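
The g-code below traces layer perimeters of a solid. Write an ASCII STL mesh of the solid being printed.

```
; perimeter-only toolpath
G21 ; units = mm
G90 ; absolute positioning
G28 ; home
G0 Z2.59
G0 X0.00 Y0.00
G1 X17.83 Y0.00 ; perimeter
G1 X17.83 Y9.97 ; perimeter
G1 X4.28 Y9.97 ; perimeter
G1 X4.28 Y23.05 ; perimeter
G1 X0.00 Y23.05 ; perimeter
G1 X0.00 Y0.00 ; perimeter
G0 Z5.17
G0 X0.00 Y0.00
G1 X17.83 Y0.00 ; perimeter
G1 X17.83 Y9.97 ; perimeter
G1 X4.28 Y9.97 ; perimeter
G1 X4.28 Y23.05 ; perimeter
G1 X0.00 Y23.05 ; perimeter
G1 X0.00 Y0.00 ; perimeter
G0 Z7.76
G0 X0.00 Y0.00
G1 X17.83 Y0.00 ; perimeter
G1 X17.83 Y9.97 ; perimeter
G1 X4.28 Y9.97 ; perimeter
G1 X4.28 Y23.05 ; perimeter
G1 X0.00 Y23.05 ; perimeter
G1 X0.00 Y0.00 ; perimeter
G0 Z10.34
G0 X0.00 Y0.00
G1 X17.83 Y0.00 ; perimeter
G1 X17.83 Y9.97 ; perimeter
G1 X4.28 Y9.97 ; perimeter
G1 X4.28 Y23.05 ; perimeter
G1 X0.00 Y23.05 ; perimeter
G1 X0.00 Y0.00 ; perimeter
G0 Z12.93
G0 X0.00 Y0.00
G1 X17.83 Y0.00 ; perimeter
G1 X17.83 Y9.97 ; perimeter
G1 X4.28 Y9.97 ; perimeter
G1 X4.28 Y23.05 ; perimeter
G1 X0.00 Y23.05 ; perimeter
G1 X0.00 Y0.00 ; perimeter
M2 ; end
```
solid part
  facet normal 0.0000 0.0000 -1.0000
    outer loop
      vertex 17.83 9.97 0.00
      vertex 17.83 0.00 0.00
      vertex 0.00 0.00 0.00
    endloop
  endfacet
  facet normal 0.0000 0.0000 -1.0000
    outer loop
      vertex 4.28 9.97 0.00
      vertex 17.83 9.97 0.00
      vertex 0.00 0.00 0.00
    endloop
  endfacet
  facet normal 0.0000 0.0000 -1.0000
    outer loop
      vertex 4.28 23.05 0.00
      vertex 4.28 9.97 0.00
      vertex 0.00 0.00 0.00
    endloop
  endfacet
  facet normal 0.0000 0.0000 -1.0000
    outer loop
      vertex 0.00 23.05 0.00
      vertex 4.28 23.05 0.00
      vertex 0.00 0.00 0.00
    endloop
  endfacet
  facet normal 0.0000 0.0000 1.0000
    outer loop
      vertex 0.00 0.00 12.93
      vertex 17.83 0.00 12.93
      vertex 17.83 9.97 12.93
    endloop
  endfacet
  facet normal 0.0000 0.0000 1.0000
    outer loop
      vertex 0.00 0.00 12.93
      vertex 17.83 9.97 12.93
      vertex 4.28 9.97 12.93
    endloop
  endfacet
  facet normal 0.0000 0.0000 1.0000
    outer loop
      vertex 0.00 0.00 12.93
      vertex 4.28 9.97 12.93
      vertex 4.28 23.05 12.93
    endloop
  endfacet
  facet normal 0.0000 0.0000 1.0000
    outer loop
      vertex 0.00 0.00 12.93
      vertex 4.28 23.05 12.93
      vertex 0.00 23.05 12.93
    endloop
  endfacet
  facet normal 0.0000 -1.0000 0.0000
    outer loop
      vertex 0.00 0.00 0.00
      vertex 17.83 0.00 0.00
      vertex 17.83 0.00 12.93
    endloop
  endfacet
  facet normal 0.0000 -1.0000 0.0000
    outer loop
      vertex 0.00 0.00 0.00
      vertex 17.83 0.00 12.93
      vertex 0.00 0.00 12.93
    endloop
  endfacet
  facet normal 1.0000 0.0000 0.0000
    outer loop
      vertex 17.83 0.00 0.00
      vertex 17.83 9.97 0.00
      vertex 17.83 9.97 12.93
    endloop
  endfacet
  facet normal 1.0000 0.0000 0.0000
    outer loop
      vertex 17.83 0.00 0.00
      vertex 17.83 9.97 12.93
      vertex 17.83 0.00 12.93
    endloop
  endfacet
  facet normal 0.0000 1.0000 0.0000
    outer loop
      vertex 17.83 9.97 0.00
      vertex 4.28 9.97 0.00
      vertex 4.28 9.97 12.93
    endloop
  endfacet
  facet normal 0.0000 1.0000 0.0000
    outer loop
      vertex 17.83 9.97 0.00
      vertex 4.28 9.97 12.93
      vertex 17.83 9.97 12.93
    endloop
  endfacet
  facet normal 1.0000 0.0000 0.0000
    outer loop
      vertex 4.28 9.97 0.00
      vertex 4.28 23.05 0.00
      vertex 4.28 23.05 12.93
    endloop
  endfacet
  facet normal 1.0000 0.0000 0.0000
    outer loop
      vertex 4.28 9.97 0.00
      vertex 4.28 23.05 12.93
      vertex 4.28 9.97 12.93
    endloop
  endfacet
  facet normal 0.0000 1.0000 0.0000
    outer loop
      vertex 4.28 23.05 0.00
      vertex 0.00 23.05 0.00
      vertex 0.00 23.05 12.93
    endloop
  endfacet
  facet normal 0.0000 1.0000 0.0000
    outer loop
      vertex 4.28 23.05 0.00
      vertex 0.00 23.05 12.93
      vertex 4.28 23.05 12.93
    endloop
  endfacet
  facet normal -1.0000 0.0000 0.0000
    outer loop
      vertex 0.00 23.05 0.00
      vertex 0.00 0.00 0.00
      vertex 0.00 0.00 12.93
    endloop
  endfacet
  facet normal -1.0000 0.0000 0.0000
    outer loop
      vertex 0.00 23.05 0.00
      vertex 0.00 0.00 12.93
      vertex 0.00 23.05 12.93
    endloop
  endfacet
endsolid part

The G0 Z moves step by Δz≈2.59 mm. Every layer's G1 loop is the same polygon, so the solid is a straight extrusion of it from z=0 to z≈12.9. Closing with flat bottom and top caps and triangulating gives 20 facets — an L-shaped prism: outer 17.8 × 23.1 mm, arm thicknesses ≈ 9.97 mm (horizontal) and 4.28 mm (vertical), extruded 12.9 mm in z.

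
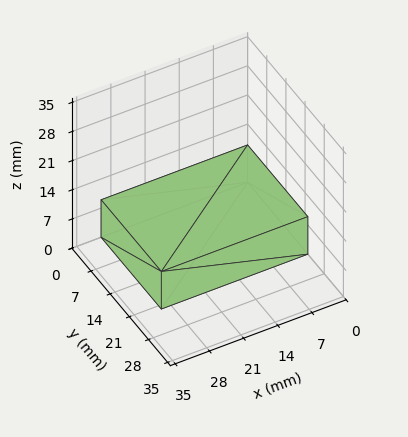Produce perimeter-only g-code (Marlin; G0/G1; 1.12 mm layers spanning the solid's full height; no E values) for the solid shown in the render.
Reading the render: the shape is a rectangular box, roughly 30 × 22 mm footprint and 9 mm tall (dimensions read to the nearest mm from the axis ticks). For the g-code, the solid's height is divided into equal slices at the stated Δz and each level perimeter traced with G1 moves after a G0 lift.

; perimeter-only toolpath
G21 ; units = mm
G90 ; absolute positioning
G28 ; home
; layer 1
G0 Z1.12
G0 X0.00 Y0.00
G1 X30.00 Y0.00
G1 X30.00 Y22.00
G1 X0.00 Y22.00
G1 X0.00 Y0.00
; layer 2
G0 Z2.25
G0 X0.00 Y0.00
G1 X30.00 Y0.00
G1 X30.00 Y22.00
G1 X0.00 Y22.00
G1 X0.00 Y0.00
; layer 3
G0 Z3.38
G0 X0.00 Y0.00
G1 X30.00 Y0.00
G1 X30.00 Y22.00
G1 X0.00 Y22.00
G1 X0.00 Y0.00
; layer 4
G0 Z4.50
G0 X0.00 Y0.00
G1 X30.00 Y0.00
G1 X30.00 Y22.00
G1 X0.00 Y22.00
G1 X0.00 Y0.00
; layer 5
G0 Z5.62
G0 X0.00 Y0.00
G1 X30.00 Y0.00
G1 X30.00 Y22.00
G1 X0.00 Y22.00
G1 X0.00 Y0.00
; layer 6
G0 Z6.75
G0 X0.00 Y0.00
G1 X30.00 Y0.00
G1 X30.00 Y22.00
G1 X0.00 Y22.00
G1 X0.00 Y0.00
; layer 7
G0 Z7.88
G0 X0.00 Y0.00
G1 X30.00 Y0.00
G1 X30.00 Y22.00
G1 X0.00 Y22.00
G1 X0.00 Y0.00
; layer 8
G0 Z9.00
G0 X0.00 Y0.00
G1 X30.00 Y0.00
G1 X30.00 Y22.00
G1 X0.00 Y22.00
G1 X0.00 Y0.00
M2 ; end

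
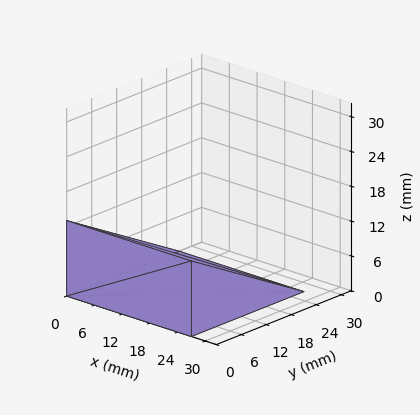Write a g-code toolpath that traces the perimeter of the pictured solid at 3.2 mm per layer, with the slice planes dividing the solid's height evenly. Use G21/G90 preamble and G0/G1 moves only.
Reading the render: the shape is a wedge (ramp): 27 × 27 mm base, rising to 13 mm along the y=0 edge and sloping linearly to z=0 at y=27 (dimensions read to the nearest mm from the axis ticks). For the g-code, the solid's height is divided into equal slices at the stated Δz and each level perimeter traced with G1 moves after a G0 lift.

; perimeter-only toolpath
G21 ; units = mm
G90 ; absolute positioning
G28 ; home
; layer 1
G0 Z3.2
G0 X0.0 Y0.0
G1 X27.0 Y0.0
G1 X27.0 Y20.2
G1 X0.0 Y20.2
G1 X0.0 Y0.0
; layer 2
G0 Z6.5
G0 X0.0 Y0.0
G1 X27.0 Y0.0
G1 X27.0 Y13.5
G1 X0.0 Y13.5
G1 X0.0 Y0.0
; layer 3
G0 Z9.8
G0 X0.0 Y0.0
G1 X27.0 Y0.0
G1 X27.0 Y6.8
G1 X0.0 Y6.8
G1 X0.0 Y0.0
M2 ; end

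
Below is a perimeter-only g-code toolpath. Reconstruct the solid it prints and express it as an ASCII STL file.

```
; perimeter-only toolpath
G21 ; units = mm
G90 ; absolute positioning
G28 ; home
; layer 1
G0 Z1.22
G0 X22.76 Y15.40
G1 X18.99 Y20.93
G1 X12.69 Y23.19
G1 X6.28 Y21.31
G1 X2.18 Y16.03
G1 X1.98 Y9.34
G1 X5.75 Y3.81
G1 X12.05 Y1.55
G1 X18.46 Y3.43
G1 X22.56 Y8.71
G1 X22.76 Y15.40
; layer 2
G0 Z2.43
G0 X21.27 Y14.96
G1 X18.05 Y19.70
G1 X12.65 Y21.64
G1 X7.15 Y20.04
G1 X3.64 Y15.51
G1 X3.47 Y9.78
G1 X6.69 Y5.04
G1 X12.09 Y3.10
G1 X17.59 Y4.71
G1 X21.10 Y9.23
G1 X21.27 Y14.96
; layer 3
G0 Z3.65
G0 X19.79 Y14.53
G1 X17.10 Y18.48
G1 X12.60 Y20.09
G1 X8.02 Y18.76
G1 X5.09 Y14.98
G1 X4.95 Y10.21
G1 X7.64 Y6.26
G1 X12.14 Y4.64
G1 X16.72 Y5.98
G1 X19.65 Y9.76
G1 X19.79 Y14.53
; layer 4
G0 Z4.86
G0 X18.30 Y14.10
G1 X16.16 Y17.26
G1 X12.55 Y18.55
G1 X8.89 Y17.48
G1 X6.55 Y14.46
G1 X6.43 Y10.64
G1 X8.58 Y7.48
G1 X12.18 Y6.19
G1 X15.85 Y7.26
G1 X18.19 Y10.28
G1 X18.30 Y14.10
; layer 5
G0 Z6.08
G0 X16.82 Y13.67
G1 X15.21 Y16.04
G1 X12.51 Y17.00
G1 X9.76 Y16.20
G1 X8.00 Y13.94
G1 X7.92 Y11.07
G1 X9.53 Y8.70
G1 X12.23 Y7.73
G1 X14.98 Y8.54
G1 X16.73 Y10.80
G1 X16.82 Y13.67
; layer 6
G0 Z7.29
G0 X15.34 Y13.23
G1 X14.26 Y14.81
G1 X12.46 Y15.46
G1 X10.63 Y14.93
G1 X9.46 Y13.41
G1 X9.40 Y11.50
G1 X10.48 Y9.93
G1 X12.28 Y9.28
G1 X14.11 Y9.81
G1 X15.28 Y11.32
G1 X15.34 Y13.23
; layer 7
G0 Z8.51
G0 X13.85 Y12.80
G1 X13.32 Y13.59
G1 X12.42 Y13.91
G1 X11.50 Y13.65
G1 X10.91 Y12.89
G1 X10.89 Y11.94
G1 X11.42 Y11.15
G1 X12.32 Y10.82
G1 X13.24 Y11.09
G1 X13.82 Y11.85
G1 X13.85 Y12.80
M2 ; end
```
solid part
  facet normal 0.0000 0.0000 -1.0000
    outer loop
      vertex 12.74 24.73 0.00
      vertex 19.94 22.15 0.00
      vertex 24.24 15.83 0.00
    endloop
  endfacet
  facet normal 0.0000 0.0000 -1.0000
    outer loop
      vertex 5.41 22.59 0.00
      vertex 12.74 24.73 0.00
      vertex 24.24 15.83 0.00
    endloop
  endfacet
  facet normal 0.0000 0.0000 -1.0000
    outer loop
      vertex 0.73 16.55 0.00
      vertex 5.41 22.59 0.00
      vertex 24.24 15.83 0.00
    endloop
  endfacet
  facet normal 0.0000 0.0000 -1.0000
    outer loop
      vertex 0.50 8.91 0.00
      vertex 0.73 16.55 0.00
      vertex 24.24 15.83 0.00
    endloop
  endfacet
  facet normal 0.0000 0.0000 -1.0000
    outer loop
      vertex 4.80 2.59 0.00
      vertex 0.50 8.91 0.00
      vertex 24.24 15.83 0.00
    endloop
  endfacet
  facet normal 0.0000 0.0000 -1.0000
    outer loop
      vertex 12.00 0.01 0.00
      vertex 4.80 2.59 0.00
      vertex 24.24 15.83 0.00
    endloop
  endfacet
  facet normal 0.0000 0.0000 -1.0000
    outer loop
      vertex 19.33 2.15 0.00
      vertex 12.00 0.01 0.00
      vertex 24.24 15.83 0.00
    endloop
  endfacet
  facet normal 0.0000 0.0000 -1.0000
    outer loop
      vertex 24.01 8.19 0.00
      vertex 19.33 2.15 0.00
      vertex 24.24 15.83 0.00
    endloop
  endfacet
  facet normal 0.5267 0.3584 0.7708
    outer loop
      vertex 24.24 15.83 0.00
      vertex 19.94 22.15 0.00
      vertex 12.37 12.37 9.72
    endloop
  endfacet
  facet normal 0.2149 0.5997 0.7708
    outer loop
      vertex 19.94 22.15 0.00
      vertex 12.74 24.73 0.00
      vertex 12.37 12.37 9.72
    endloop
  endfacet
  facet normal -0.1785 0.6115 0.7708
    outer loop
      vertex 12.74 24.73 0.00
      vertex 5.41 22.59 0.00
      vertex 12.37 12.37 9.72
    endloop
  endfacet
  facet normal -0.5036 0.3902 0.7708
    outer loop
      vertex 5.41 22.59 0.00
      vertex 0.73 16.55 0.00
      vertex 12.37 12.37 9.72
    endloop
  endfacet
  facet normal -0.6368 0.0192 0.7708
    outer loop
      vertex 0.73 16.55 0.00
      vertex 0.50 8.91 0.00
      vertex 12.37 12.37 9.72
    endloop
  endfacet
  facet normal -0.5267 -0.3584 0.7708
    outer loop
      vertex 0.50 8.91 0.00
      vertex 4.80 2.59 0.00
      vertex 12.37 12.37 9.72
    endloop
  endfacet
  facet normal -0.2149 -0.5997 0.7708
    outer loop
      vertex 4.80 2.59 0.00
      vertex 12.00 0.01 0.00
      vertex 12.37 12.37 9.72
    endloop
  endfacet
  facet normal 0.1785 -0.6115 0.7708
    outer loop
      vertex 12.00 0.01 0.00
      vertex 19.33 2.15 0.00
      vertex 12.37 12.37 9.72
    endloop
  endfacet
  facet normal 0.5036 -0.3902 0.7708
    outer loop
      vertex 19.33 2.15 0.00
      vertex 24.01 8.19 0.00
      vertex 12.37 12.37 9.72
    endloop
  endfacet
  facet normal 0.6368 -0.0192 0.7708
    outer loop
      vertex 24.01 8.19 0.00
      vertex 24.24 15.83 0.00
      vertex 12.37 12.37 9.72
    endloop
  endfacet
endsolid part

The G0 Z moves step by Δz≈1.22 mm. The G1 loops shrink linearly with z, so the solid tapers from its base footprint up to z≈9.72. Closing with a flat bottom cap and the tapered top and triangulating gives 18 facets — a regular 10-sided pyramid, base circumscribed radius ≈ 12.4 mm, apex at z ≈ 9.72 mm.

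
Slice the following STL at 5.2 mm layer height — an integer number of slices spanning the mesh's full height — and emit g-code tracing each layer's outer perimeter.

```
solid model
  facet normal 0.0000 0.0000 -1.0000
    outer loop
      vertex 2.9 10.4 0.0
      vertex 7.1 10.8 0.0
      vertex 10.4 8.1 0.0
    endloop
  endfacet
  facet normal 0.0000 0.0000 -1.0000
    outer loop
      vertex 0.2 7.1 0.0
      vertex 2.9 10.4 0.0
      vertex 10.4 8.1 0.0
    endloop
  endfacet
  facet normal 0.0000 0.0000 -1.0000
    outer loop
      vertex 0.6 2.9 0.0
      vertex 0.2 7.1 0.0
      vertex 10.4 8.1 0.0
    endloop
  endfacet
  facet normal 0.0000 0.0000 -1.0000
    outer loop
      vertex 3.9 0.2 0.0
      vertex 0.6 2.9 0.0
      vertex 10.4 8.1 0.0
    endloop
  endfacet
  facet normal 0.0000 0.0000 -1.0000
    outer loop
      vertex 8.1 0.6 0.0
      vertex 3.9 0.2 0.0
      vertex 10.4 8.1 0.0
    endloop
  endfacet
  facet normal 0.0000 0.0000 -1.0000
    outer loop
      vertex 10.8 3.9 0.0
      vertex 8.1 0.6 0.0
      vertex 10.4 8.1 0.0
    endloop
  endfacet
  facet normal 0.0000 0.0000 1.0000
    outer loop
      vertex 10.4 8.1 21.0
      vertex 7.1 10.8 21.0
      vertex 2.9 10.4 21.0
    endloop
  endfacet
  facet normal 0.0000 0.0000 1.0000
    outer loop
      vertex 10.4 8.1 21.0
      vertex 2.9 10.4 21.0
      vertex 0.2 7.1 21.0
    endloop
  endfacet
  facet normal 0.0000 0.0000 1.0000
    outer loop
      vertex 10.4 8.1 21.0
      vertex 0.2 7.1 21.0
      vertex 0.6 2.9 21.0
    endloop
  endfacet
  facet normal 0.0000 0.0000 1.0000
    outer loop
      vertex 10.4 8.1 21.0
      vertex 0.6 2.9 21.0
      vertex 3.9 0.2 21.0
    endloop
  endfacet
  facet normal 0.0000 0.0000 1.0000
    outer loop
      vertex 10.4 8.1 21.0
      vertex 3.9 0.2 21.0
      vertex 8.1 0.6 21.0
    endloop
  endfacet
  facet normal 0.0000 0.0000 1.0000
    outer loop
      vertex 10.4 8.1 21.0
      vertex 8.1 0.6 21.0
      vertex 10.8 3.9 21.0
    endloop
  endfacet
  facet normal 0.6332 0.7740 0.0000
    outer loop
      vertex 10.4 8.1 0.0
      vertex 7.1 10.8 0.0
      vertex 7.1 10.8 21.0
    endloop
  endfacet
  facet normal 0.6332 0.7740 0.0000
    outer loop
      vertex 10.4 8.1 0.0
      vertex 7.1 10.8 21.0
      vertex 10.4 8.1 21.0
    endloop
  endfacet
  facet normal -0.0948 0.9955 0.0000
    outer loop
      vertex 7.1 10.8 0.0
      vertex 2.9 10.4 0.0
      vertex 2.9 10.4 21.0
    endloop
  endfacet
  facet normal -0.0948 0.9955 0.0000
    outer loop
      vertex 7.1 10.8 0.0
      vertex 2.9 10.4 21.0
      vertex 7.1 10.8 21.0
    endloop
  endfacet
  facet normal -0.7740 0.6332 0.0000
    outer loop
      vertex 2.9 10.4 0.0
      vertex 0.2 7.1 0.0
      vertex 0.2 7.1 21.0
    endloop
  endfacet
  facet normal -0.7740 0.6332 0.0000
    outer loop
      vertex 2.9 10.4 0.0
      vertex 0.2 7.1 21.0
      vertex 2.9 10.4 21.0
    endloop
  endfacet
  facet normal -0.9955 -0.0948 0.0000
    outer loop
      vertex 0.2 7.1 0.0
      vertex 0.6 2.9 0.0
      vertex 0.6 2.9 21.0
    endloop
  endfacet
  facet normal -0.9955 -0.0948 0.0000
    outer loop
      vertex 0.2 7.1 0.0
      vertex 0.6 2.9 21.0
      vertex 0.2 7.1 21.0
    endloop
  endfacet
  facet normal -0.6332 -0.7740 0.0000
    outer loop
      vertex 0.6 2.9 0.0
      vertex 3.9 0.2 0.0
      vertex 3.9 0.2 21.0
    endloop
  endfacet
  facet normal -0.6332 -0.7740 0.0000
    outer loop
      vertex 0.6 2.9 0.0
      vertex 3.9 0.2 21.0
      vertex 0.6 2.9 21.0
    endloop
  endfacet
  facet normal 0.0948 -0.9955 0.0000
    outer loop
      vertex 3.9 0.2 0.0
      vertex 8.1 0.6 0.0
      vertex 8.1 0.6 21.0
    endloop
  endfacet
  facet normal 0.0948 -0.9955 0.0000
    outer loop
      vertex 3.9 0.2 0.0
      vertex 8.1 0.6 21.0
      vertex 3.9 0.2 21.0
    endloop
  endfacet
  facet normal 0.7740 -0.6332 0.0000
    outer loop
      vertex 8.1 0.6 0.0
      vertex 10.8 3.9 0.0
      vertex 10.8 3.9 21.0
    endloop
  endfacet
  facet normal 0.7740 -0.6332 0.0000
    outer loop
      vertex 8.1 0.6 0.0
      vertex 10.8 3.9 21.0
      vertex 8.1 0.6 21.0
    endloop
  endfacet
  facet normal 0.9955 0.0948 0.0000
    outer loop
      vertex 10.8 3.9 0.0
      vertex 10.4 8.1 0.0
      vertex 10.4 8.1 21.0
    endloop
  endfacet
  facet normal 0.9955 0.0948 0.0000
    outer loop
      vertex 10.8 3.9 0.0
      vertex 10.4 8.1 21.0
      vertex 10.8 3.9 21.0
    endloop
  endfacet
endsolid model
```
; perimeter-only toolpath
G21 ; units = mm
G90 ; absolute positioning
G28 ; home
; layer 1
G0 Z5.2
G0 X10.4 Y8.1
G1 X7.1 Y10.8
G1 X2.9 Y10.4
G1 X0.2 Y7.1
G1 X0.6 Y2.9
G1 X3.9 Y0.2
G1 X8.1 Y0.6
G1 X10.8 Y3.9
G1 X10.4 Y8.1
; layer 2
G0 Z10.5
G0 X10.4 Y8.1
G1 X7.1 Y10.8
G1 X2.9 Y10.4
G1 X0.2 Y7.1
G1 X0.6 Y2.9
G1 X3.9 Y0.2
G1 X8.1 Y0.6
G1 X10.8 Y3.9
G1 X10.4 Y8.1
; layer 3
G0 Z15.8
G0 X10.4 Y8.1
G1 X7.1 Y10.8
G1 X2.9 Y10.4
G1 X0.2 Y7.1
G1 X0.6 Y2.9
G1 X3.9 Y0.2
G1 X8.1 Y0.6
G1 X10.8 Y3.9
G1 X10.4 Y8.1
; layer 4
G0 Z21.0
G0 X10.4 Y8.1
G1 X7.1 Y10.8
G1 X2.9 Y10.4
G1 X0.2 Y7.1
G1 X0.6 Y2.9
G1 X3.9 Y0.2
G1 X8.1 Y0.6
G1 X10.8 Y3.9
G1 X10.4 Y8.1
M2 ; end

The solid is a regular 8-sided prism (a cylinder approximated with 8 flat sides), circumscribed radius ≈ 5.5 mm, height ≈ 21 mm. Slicing at Δz = 5.2 mm — 4 equal slices spanning the solid's height, so layer i sits at z = i·h/4 — gives 4 non-empty perimeters. Each is a 8-segment closed polygon; G0 lifts to the layer z and rapids to the start vertex, then G1 traces the edges.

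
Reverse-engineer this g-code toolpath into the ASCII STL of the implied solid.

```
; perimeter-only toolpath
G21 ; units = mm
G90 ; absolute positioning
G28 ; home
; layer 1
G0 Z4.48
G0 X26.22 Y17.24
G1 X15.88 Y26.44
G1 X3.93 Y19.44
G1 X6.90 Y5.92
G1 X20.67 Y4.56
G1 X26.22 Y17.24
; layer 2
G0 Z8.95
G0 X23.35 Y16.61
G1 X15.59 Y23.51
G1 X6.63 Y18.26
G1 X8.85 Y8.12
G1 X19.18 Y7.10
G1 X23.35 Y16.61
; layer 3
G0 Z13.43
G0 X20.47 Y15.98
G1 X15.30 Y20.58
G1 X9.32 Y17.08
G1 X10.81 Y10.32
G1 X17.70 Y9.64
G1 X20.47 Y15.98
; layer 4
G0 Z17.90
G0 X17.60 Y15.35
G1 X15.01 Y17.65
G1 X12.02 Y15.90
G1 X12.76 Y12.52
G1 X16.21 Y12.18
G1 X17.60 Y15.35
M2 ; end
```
solid part
  facet normal 0.0000 0.0000 -1.0000
    outer loop
      vertex 1.23 20.62 0.00
      vertex 16.17 29.37 0.00
      vertex 29.10 17.87 0.00
    endloop
  endfacet
  facet normal 0.0000 0.0000 -1.0000
    outer loop
      vertex 4.94 3.72 0.00
      vertex 1.23 20.62 0.00
      vertex 29.10 17.87 0.00
    endloop
  endfacet
  facet normal 0.0000 0.0000 -1.0000
    outer loop
      vertex 22.16 2.02 0.00
      vertex 4.94 3.72 0.00
      vertex 29.10 17.87 0.00
    endloop
  endfacet
  facet normal 0.5867 0.6596 0.4698
    outer loop
      vertex 29.10 17.87 0.00
      vertex 16.17 29.37 0.00
      vertex 14.72 14.72 22.38
    endloop
  endfacet
  facet normal -0.4461 0.7618 0.4697
    outer loop
      vertex 16.17 29.37 0.00
      vertex 1.23 20.62 0.00
      vertex 14.72 14.72 22.38
    endloop
  endfacet
  facet normal -0.8622 -0.1893 0.4698
    outer loop
      vertex 1.23 20.62 0.00
      vertex 4.94 3.72 0.00
      vertex 14.72 14.72 22.38
    endloop
  endfacet
  facet normal -0.0867 -0.8785 0.4697
    outer loop
      vertex 4.94 3.72 0.00
      vertex 22.16 2.02 0.00
      vertex 14.72 14.72 22.38
    endloop
  endfacet
  facet normal 0.8087 -0.3541 0.4698
    outer loop
      vertex 22.16 2.02 0.00
      vertex 29.10 17.87 0.00
      vertex 14.72 14.72 22.38
    endloop
  endfacet
endsolid part

The G0 Z moves step by Δz≈4.48 mm. The G1 loops shrink linearly with z, so the solid tapers from its base footprint up to z≈22.4. Closing with a flat bottom cap and the tapered top and triangulating gives 8 facets — a regular 5-sided pyramid, base circumscribed radius ≈ 14.7 mm, apex at z ≈ 22.4 mm.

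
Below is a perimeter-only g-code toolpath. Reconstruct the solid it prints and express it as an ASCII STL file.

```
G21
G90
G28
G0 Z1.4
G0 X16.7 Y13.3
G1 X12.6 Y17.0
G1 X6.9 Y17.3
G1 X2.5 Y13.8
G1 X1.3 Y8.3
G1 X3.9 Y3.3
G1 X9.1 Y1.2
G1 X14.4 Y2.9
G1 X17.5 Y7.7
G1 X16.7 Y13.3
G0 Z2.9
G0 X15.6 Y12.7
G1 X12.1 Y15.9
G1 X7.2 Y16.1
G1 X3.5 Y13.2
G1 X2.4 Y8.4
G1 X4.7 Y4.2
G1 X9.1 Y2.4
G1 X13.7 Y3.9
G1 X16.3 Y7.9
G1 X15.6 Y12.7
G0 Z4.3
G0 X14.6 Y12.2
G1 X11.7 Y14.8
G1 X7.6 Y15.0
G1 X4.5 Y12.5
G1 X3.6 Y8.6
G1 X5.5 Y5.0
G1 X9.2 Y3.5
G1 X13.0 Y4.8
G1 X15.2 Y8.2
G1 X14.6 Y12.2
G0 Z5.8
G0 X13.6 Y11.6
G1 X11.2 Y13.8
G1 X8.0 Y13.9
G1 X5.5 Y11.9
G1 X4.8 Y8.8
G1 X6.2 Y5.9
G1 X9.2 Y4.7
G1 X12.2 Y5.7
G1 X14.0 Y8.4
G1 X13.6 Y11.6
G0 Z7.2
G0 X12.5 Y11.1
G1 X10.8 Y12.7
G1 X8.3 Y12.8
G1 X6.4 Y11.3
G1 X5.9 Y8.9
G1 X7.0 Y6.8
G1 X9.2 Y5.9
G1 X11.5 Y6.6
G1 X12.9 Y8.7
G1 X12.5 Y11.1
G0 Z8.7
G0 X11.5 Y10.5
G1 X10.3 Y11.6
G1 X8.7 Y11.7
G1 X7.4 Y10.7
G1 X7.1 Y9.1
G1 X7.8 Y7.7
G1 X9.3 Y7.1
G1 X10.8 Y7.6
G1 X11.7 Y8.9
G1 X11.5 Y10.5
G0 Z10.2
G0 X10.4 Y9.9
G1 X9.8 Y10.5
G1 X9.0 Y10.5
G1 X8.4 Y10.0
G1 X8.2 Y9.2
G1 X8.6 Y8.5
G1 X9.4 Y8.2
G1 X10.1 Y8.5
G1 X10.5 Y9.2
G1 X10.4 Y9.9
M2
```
solid part
  facet normal 0.0000 0.0000 -1.0000
    outer loop
      vertex 6.5 18.4 0.0
      vertex 13.0 18.1 0.0
      vertex 17.7 13.8 0.0
    endloop
  endfacet
  facet normal 0.0000 0.0000 -1.0000
    outer loop
      vertex 1.5 14.4 0.0
      vertex 6.5 18.4 0.0
      vertex 17.7 13.8 0.0
    endloop
  endfacet
  facet normal 0.0000 0.0000 -1.0000
    outer loop
      vertex 0.1 8.1 0.0
      vertex 1.5 14.4 0.0
      vertex 17.7 13.8 0.0
    endloop
  endfacet
  facet normal 0.0000 0.0000 -1.0000
    outer loop
      vertex 3.1 2.4 0.0
      vertex 0.1 8.1 0.0
      vertex 17.7 13.8 0.0
    endloop
  endfacet
  facet normal 0.0000 0.0000 -1.0000
    outer loop
      vertex 9.0 0.0 0.0
      vertex 3.1 2.4 0.0
      vertex 17.7 13.8 0.0
    endloop
  endfacet
  facet normal 0.0000 0.0000 -1.0000
    outer loop
      vertex 15.1 2.0 0.0
      vertex 9.0 0.0 0.0
      vertex 17.7 13.8 0.0
    endloop
  endfacet
  facet normal 0.0000 0.0000 -1.0000
    outer loop
      vertex 18.6 7.4 0.0
      vertex 15.1 2.0 0.0
      vertex 17.7 13.8 0.0
    endloop
  endfacet
  facet normal 0.5367 0.5866 0.6065
    outer loop
      vertex 17.7 13.8 0.0
      vertex 13.0 18.1 0.0
      vertex 9.4 9.4 11.6
    endloop
  endfacet
  facet normal 0.0366 0.7940 0.6069
    outer loop
      vertex 13.0 18.1 0.0
      vertex 6.5 18.4 0.0
      vertex 9.4 9.4 11.6
    endloop
  endfacet
  facet normal -0.4969 0.6211 0.6061
    outer loop
      vertex 6.5 18.4 0.0
      vertex 1.5 14.4 0.0
      vertex 9.4 9.4 11.6
    endloop
  endfacet
  facet normal -0.7778 0.1729 0.6042
    outer loop
      vertex 1.5 14.4 0.0
      vertex 0.1 8.1 0.0
      vertex 9.4 9.4 11.6
    endloop
  endfacet
  facet normal -0.7040 -0.3705 0.6059
    outer loop
      vertex 0.1 8.1 0.0
      vertex 3.1 2.4 0.0
      vertex 9.4 9.4 11.6
    endloop
  endfacet
  facet normal -0.2995 -0.7362 0.6069
    outer loop
      vertex 3.1 2.4 0.0
      vertex 9.0 0.0 0.0
      vertex 9.4 9.4 11.6
    endloop
  endfacet
  facet normal 0.2481 -0.7568 0.6047
    outer loop
      vertex 9.0 0.0 0.0
      vertex 15.1 2.0 0.0
      vertex 9.4 9.4 11.6
    endloop
  endfacet
  facet normal 0.6683 -0.4332 0.6047
    outer loop
      vertex 15.1 2.0 0.0
      vertex 18.6 7.4 0.0
      vertex 9.4 9.4 11.6
    endloop
  endfacet
  facet normal 0.7879 0.1108 0.6058
    outer loop
      vertex 18.6 7.4 0.0
      vertex 17.7 13.8 0.0
      vertex 9.4 9.4 11.6
    endloop
  endfacet
endsolid part

The G0 Z moves step by Δz≈1.4 mm. The G1 loops shrink linearly with z, so the solid tapers from its base footprint up to z≈11.6. Closing with a flat bottom cap and the tapered top and triangulating gives 16 facets — a regular 9-sided pyramid, base circumscribed radius ≈ 9.4 mm, apex at z ≈ 11.6 mm.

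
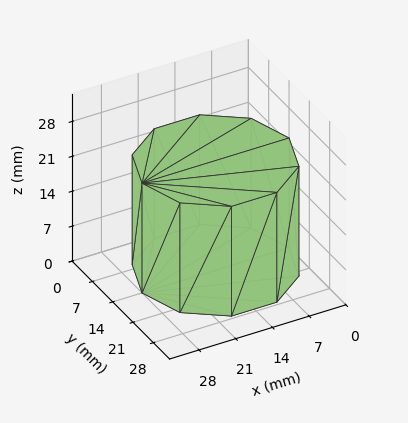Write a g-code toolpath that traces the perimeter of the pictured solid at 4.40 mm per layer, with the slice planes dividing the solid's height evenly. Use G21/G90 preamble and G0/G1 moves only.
Reading the render: the shape is a regular 10-sided prism (a cylinder approximated with 10 flat sides), circumscribed radius ≈ 14 mm, height ≈ 22 mm (dimensions read to the nearest mm from the axis ticks). For the g-code, the solid's height is divided into equal slices at the stated Δz and each level perimeter traced with G1 moves after a G0 lift.

; perimeter-only toolpath
G21 ; units = mm
G90 ; absolute positioning
G28 ; home
; layer 1
G0 Z4.40
G0 X28.00 Y14.00
G1 X25.33 Y22.23
G1 X18.33 Y27.31
G1 X9.67 Y27.31
G1 X2.67 Y22.23
G1 X0.00 Y14.00
G1 X2.67 Y5.77
G1 X9.67 Y0.69
G1 X18.33 Y0.69
G1 X25.33 Y5.77
G1 X28.00 Y14.00
; layer 2
G0 Z8.80
G0 X28.00 Y14.00
G1 X25.33 Y22.23
G1 X18.33 Y27.31
G1 X9.67 Y27.31
G1 X2.67 Y22.23
G1 X0.00 Y14.00
G1 X2.67 Y5.77
G1 X9.67 Y0.69
G1 X18.33 Y0.69
G1 X25.33 Y5.77
G1 X28.00 Y14.00
; layer 3
G0 Z13.20
G0 X28.00 Y14.00
G1 X25.33 Y22.23
G1 X18.33 Y27.31
G1 X9.67 Y27.31
G1 X2.67 Y22.23
G1 X0.00 Y14.00
G1 X2.67 Y5.77
G1 X9.67 Y0.69
G1 X18.33 Y0.69
G1 X25.33 Y5.77
G1 X28.00 Y14.00
; layer 4
G0 Z17.60
G0 X28.00 Y14.00
G1 X25.33 Y22.23
G1 X18.33 Y27.31
G1 X9.67 Y27.31
G1 X2.67 Y22.23
G1 X0.00 Y14.00
G1 X2.67 Y5.77
G1 X9.67 Y0.69
G1 X18.33 Y0.69
G1 X25.33 Y5.77
G1 X28.00 Y14.00
; layer 5
G0 Z22.00
G0 X28.00 Y14.00
G1 X25.33 Y22.23
G1 X18.33 Y27.31
G1 X9.67 Y27.31
G1 X2.67 Y22.23
G1 X0.00 Y14.00
G1 X2.67 Y5.77
G1 X9.67 Y0.69
G1 X18.33 Y0.69
G1 X25.33 Y5.77
G1 X28.00 Y14.00
M2 ; end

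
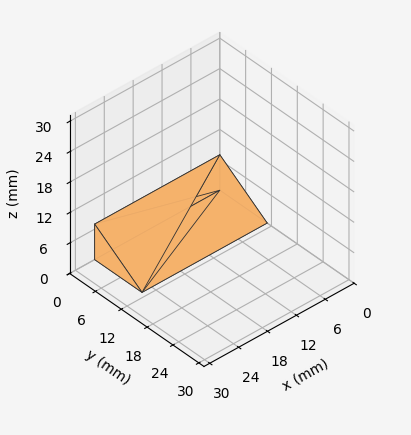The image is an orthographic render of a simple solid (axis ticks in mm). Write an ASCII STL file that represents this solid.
Reading the render: the shape is a wedge (ramp): 26 × 11 mm base, rising to 7 mm along the y=0 edge and sloping linearly to z=0 at y=11 (dimensions read to the nearest mm from the axis ticks). For the STL, each face is triangulated and given an outward normal.

solid part
  facet normal 0.0000 0.0000 -1.0000
    outer loop
      vertex 26.00 11.00 0.00
      vertex 26.00 0.00 0.00
      vertex 0.00 0.00 0.00
    endloop
  endfacet
  facet normal 0.0000 0.0000 -1.0000
    outer loop
      vertex 0.00 11.00 0.00
      vertex 26.00 11.00 0.00
      vertex 0.00 0.00 0.00
    endloop
  endfacet
  facet normal 0.0000 -1.0000 0.0000
    outer loop
      vertex 0.00 0.00 0.00
      vertex 26.00 0.00 0.00
      vertex 26.00 0.00 7.00
    endloop
  endfacet
  facet normal 0.0000 -1.0000 0.0000
    outer loop
      vertex 0.00 0.00 0.00
      vertex 26.00 0.00 7.00
      vertex 0.00 0.00 7.00
    endloop
  endfacet
  facet normal 0.0000 0.5369 0.8437
    outer loop
      vertex 0.00 0.00 7.00
      vertex 26.00 0.00 7.00
      vertex 26.00 11.00 0.00
    endloop
  endfacet
  facet normal 0.0000 0.5369 0.8437
    outer loop
      vertex 0.00 0.00 7.00
      vertex 26.00 11.00 0.00
      vertex 0.00 11.00 0.00
    endloop
  endfacet
  facet normal -1.0000 0.0000 0.0000
    outer loop
      vertex 0.00 0.00 7.00
      vertex 0.00 11.00 0.00
      vertex 0.00 0.00 0.00
    endloop
  endfacet
  facet normal 1.0000 0.0000 0.0000
    outer loop
      vertex 26.00 0.00 0.00
      vertex 26.00 11.00 0.00
      vertex 26.00 0.00 7.00
    endloop
  endfacet
endsolid part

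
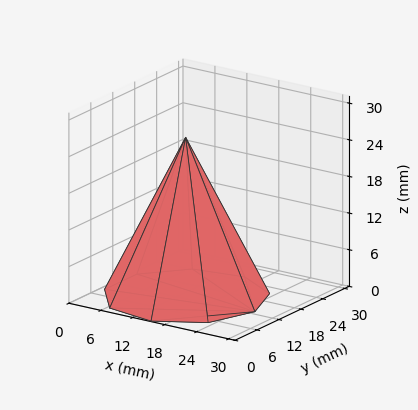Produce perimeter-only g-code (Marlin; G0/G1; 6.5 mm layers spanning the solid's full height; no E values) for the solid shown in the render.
Reading the render: the shape is a regular 9-sided pyramid, base circumscribed radius ≈ 13 mm, apex at z ≈ 26 mm (dimensions read to the nearest mm from the axis ticks). For the g-code, the solid's height is divided into equal slices at the stated Δz and each level perimeter traced with G1 moves after a G0 lift.

; perimeter-only toolpath
G21 ; units = mm
G90 ; absolute positioning
G28 ; home
; layer 1
G0 Z6.5
G0 X22.8 Y13.0
G1 X20.5 Y19.3
G1 X14.7 Y22.6
G1 X8.1 Y21.5
G1 X3.9 Y16.3
G1 X3.9 Y9.7
G1 X8.1 Y4.5
G1 X14.7 Y3.4
G1 X20.5 Y6.7
G1 X22.8 Y13.0
; layer 2
G0 Z13.0
G0 X19.5 Y13.0
G1 X18.0 Y17.2
G1 X14.2 Y19.4
G1 X9.8 Y18.6
G1 X6.9 Y15.2
G1 X6.9 Y10.8
G1 X9.8 Y7.3
G1 X14.2 Y6.6
G1 X18.0 Y8.8
G1 X19.5 Y13.0
; layer 3
G0 Z19.5
G0 X16.2 Y13.0
G1 X15.5 Y15.1
G1 X13.6 Y16.2
G1 X11.4 Y15.8
G1 X9.9 Y14.1
G1 X9.9 Y11.9
G1 X11.4 Y10.2
G1 X13.6 Y9.8
G1 X15.5 Y10.9
G1 X16.2 Y13.0
M2 ; end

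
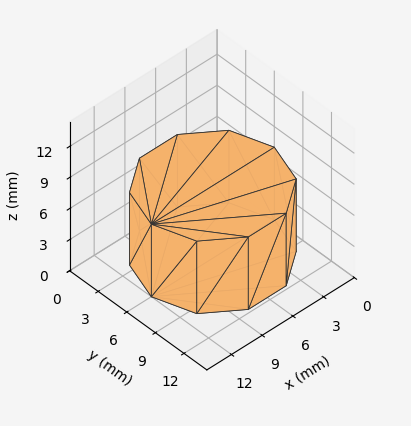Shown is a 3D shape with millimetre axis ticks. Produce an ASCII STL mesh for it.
Reading the render: the shape is a regular 10-sided prism (a cylinder approximated with 10 flat sides), circumscribed radius ≈ 6 mm, height ≈ 7 mm (dimensions read to the nearest mm from the axis ticks). For the STL, each face is triangulated and given an outward normal.

solid part
  facet normal 0.0000 0.0000 -1.0000
    outer loop
      vertex 7.85 11.71 0.00
      vertex 10.85 9.53 0.00
      vertex 12.00 6.00 0.00
    endloop
  endfacet
  facet normal 0.0000 0.0000 -1.0000
    outer loop
      vertex 4.15 11.71 0.00
      vertex 7.85 11.71 0.00
      vertex 12.00 6.00 0.00
    endloop
  endfacet
  facet normal 0.0000 0.0000 -1.0000
    outer loop
      vertex 1.15 9.53 0.00
      vertex 4.15 11.71 0.00
      vertex 12.00 6.00 0.00
    endloop
  endfacet
  facet normal 0.0000 0.0000 -1.0000
    outer loop
      vertex 0.00 6.00 0.00
      vertex 1.15 9.53 0.00
      vertex 12.00 6.00 0.00
    endloop
  endfacet
  facet normal 0.0000 0.0000 -1.0000
    outer loop
      vertex 1.15 2.47 0.00
      vertex 0.00 6.00 0.00
      vertex 12.00 6.00 0.00
    endloop
  endfacet
  facet normal 0.0000 0.0000 -1.0000
    outer loop
      vertex 4.15 0.29 0.00
      vertex 1.15 2.47 0.00
      vertex 12.00 6.00 0.00
    endloop
  endfacet
  facet normal 0.0000 0.0000 -1.0000
    outer loop
      vertex 7.85 0.29 0.00
      vertex 4.15 0.29 0.00
      vertex 12.00 6.00 0.00
    endloop
  endfacet
  facet normal 0.0000 0.0000 -1.0000
    outer loop
      vertex 10.85 2.47 0.00
      vertex 7.85 0.29 0.00
      vertex 12.00 6.00 0.00
    endloop
  endfacet
  facet normal 0.0000 0.0000 1.0000
    outer loop
      vertex 12.00 6.00 7.00
      vertex 10.85 9.53 7.00
      vertex 7.85 11.71 7.00
    endloop
  endfacet
  facet normal 0.0000 0.0000 1.0000
    outer loop
      vertex 12.00 6.00 7.00
      vertex 7.85 11.71 7.00
      vertex 4.15 11.71 7.00
    endloop
  endfacet
  facet normal 0.0000 0.0000 1.0000
    outer loop
      vertex 12.00 6.00 7.00
      vertex 4.15 11.71 7.00
      vertex 1.15 9.53 7.00
    endloop
  endfacet
  facet normal 0.0000 0.0000 1.0000
    outer loop
      vertex 12.00 6.00 7.00
      vertex 1.15 9.53 7.00
      vertex 0.00 6.00 7.00
    endloop
  endfacet
  facet normal 0.0000 0.0000 1.0000
    outer loop
      vertex 12.00 6.00 7.00
      vertex 0.00 6.00 7.00
      vertex 1.15 2.47 7.00
    endloop
  endfacet
  facet normal 0.0000 0.0000 1.0000
    outer loop
      vertex 12.00 6.00 7.00
      vertex 1.15 2.47 7.00
      vertex 4.15 0.29 7.00
    endloop
  endfacet
  facet normal 0.0000 0.0000 1.0000
    outer loop
      vertex 12.00 6.00 7.00
      vertex 4.15 0.29 7.00
      vertex 7.85 0.29 7.00
    endloop
  endfacet
  facet normal 0.0000 0.0000 1.0000
    outer loop
      vertex 12.00 6.00 7.00
      vertex 7.85 0.29 7.00
      vertex 10.85 2.47 7.00
    endloop
  endfacet
  facet normal 0.9508 0.3098 0.0000
    outer loop
      vertex 12.00 6.00 0.00
      vertex 10.85 9.53 0.00
      vertex 10.85 9.53 7.00
    endloop
  endfacet
  facet normal 0.9508 0.3098 0.0000
    outer loop
      vertex 12.00 6.00 0.00
      vertex 10.85 9.53 7.00
      vertex 12.00 6.00 7.00
    endloop
  endfacet
  facet normal 0.5879 0.8090 0.0000
    outer loop
      vertex 10.85 9.53 0.00
      vertex 7.85 11.71 0.00
      vertex 7.85 11.71 7.00
    endloop
  endfacet
  facet normal 0.5879 0.8090 0.0000
    outer loop
      vertex 10.85 9.53 0.00
      vertex 7.85 11.71 7.00
      vertex 10.85 9.53 7.00
    endloop
  endfacet
  facet normal 0.0000 1.0000 0.0000
    outer loop
      vertex 7.85 11.71 0.00
      vertex 4.15 11.71 0.00
      vertex 4.15 11.71 7.00
    endloop
  endfacet
  facet normal 0.0000 1.0000 0.0000
    outer loop
      vertex 7.85 11.71 0.00
      vertex 4.15 11.71 7.00
      vertex 7.85 11.71 7.00
    endloop
  endfacet
  facet normal -0.5879 0.8090 0.0000
    outer loop
      vertex 4.15 11.71 0.00
      vertex 1.15 9.53 0.00
      vertex 1.15 9.53 7.00
    endloop
  endfacet
  facet normal -0.5879 0.8090 0.0000
    outer loop
      vertex 4.15 11.71 0.00
      vertex 1.15 9.53 7.00
      vertex 4.15 11.71 7.00
    endloop
  endfacet
  facet normal -0.9508 0.3098 0.0000
    outer loop
      vertex 1.15 9.53 0.00
      vertex 0.00 6.00 0.00
      vertex 0.00 6.00 7.00
    endloop
  endfacet
  facet normal -0.9508 0.3098 0.0000
    outer loop
      vertex 1.15 9.53 0.00
      vertex 0.00 6.00 7.00
      vertex 1.15 9.53 7.00
    endloop
  endfacet
  facet normal -0.9508 -0.3098 0.0000
    outer loop
      vertex 0.00 6.00 0.00
      vertex 1.15 2.47 0.00
      vertex 1.15 2.47 7.00
    endloop
  endfacet
  facet normal -0.9508 -0.3098 0.0000
    outer loop
      vertex 0.00 6.00 0.00
      vertex 1.15 2.47 7.00
      vertex 0.00 6.00 7.00
    endloop
  endfacet
  facet normal -0.5879 -0.8090 0.0000
    outer loop
      vertex 1.15 2.47 0.00
      vertex 4.15 0.29 0.00
      vertex 4.15 0.29 7.00
    endloop
  endfacet
  facet normal -0.5879 -0.8090 0.0000
    outer loop
      vertex 1.15 2.47 0.00
      vertex 4.15 0.29 7.00
      vertex 1.15 2.47 7.00
    endloop
  endfacet
  facet normal 0.0000 -1.0000 0.0000
    outer loop
      vertex 4.15 0.29 0.00
      vertex 7.85 0.29 0.00
      vertex 7.85 0.29 7.00
    endloop
  endfacet
  facet normal 0.0000 -1.0000 0.0000
    outer loop
      vertex 4.15 0.29 0.00
      vertex 7.85 0.29 7.00
      vertex 4.15 0.29 7.00
    endloop
  endfacet
  facet normal 0.5879 -0.8090 0.0000
    outer loop
      vertex 7.85 0.29 0.00
      vertex 10.85 2.47 0.00
      vertex 10.85 2.47 7.00
    endloop
  endfacet
  facet normal 0.5879 -0.8090 0.0000
    outer loop
      vertex 7.85 0.29 0.00
      vertex 10.85 2.47 7.00
      vertex 7.85 0.29 7.00
    endloop
  endfacet
  facet normal 0.9508 -0.3098 0.0000
    outer loop
      vertex 10.85 2.47 0.00
      vertex 12.00 6.00 0.00
      vertex 12.00 6.00 7.00
    endloop
  endfacet
  facet normal 0.9508 -0.3098 0.0000
    outer loop
      vertex 10.85 2.47 0.00
      vertex 12.00 6.00 7.00
      vertex 10.85 2.47 7.00
    endloop
  endfacet
endsolid part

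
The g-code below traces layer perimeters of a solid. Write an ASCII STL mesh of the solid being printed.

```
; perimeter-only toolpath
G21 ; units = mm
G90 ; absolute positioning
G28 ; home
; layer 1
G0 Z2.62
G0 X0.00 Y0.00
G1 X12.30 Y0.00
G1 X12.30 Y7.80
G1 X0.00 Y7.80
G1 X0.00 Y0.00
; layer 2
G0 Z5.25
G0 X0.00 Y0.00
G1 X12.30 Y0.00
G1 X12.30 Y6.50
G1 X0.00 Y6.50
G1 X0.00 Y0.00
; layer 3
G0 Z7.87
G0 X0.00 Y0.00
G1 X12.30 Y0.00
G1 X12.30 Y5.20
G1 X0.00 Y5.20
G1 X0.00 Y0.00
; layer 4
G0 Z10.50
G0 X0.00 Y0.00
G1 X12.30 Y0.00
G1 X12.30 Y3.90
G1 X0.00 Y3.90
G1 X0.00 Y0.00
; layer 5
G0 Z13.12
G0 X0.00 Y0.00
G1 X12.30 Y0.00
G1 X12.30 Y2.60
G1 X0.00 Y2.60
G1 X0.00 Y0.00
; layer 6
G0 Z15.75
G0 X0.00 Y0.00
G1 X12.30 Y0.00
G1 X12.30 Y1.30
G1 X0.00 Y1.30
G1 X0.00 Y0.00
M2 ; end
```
solid part
  facet normal 0.0000 0.0000 -1.0000
    outer loop
      vertex 12.30 9.10 0.00
      vertex 12.30 0.00 0.00
      vertex 0.00 0.00 0.00
    endloop
  endfacet
  facet normal 0.0000 0.0000 -1.0000
    outer loop
      vertex 0.00 9.10 0.00
      vertex 12.30 9.10 0.00
      vertex 0.00 0.00 0.00
    endloop
  endfacet
  facet normal 0.0000 -1.0000 0.0000
    outer loop
      vertex 0.00 0.00 0.00
      vertex 12.30 0.00 0.00
      vertex 12.30 0.00 18.37
    endloop
  endfacet
  facet normal 0.0000 -1.0000 0.0000
    outer loop
      vertex 0.00 0.00 0.00
      vertex 12.30 0.00 18.37
      vertex 0.00 0.00 18.37
    endloop
  endfacet
  facet normal 0.0000 0.8961 0.4439
    outer loop
      vertex 0.00 0.00 18.37
      vertex 12.30 0.00 18.37
      vertex 12.30 9.10 0.00
    endloop
  endfacet
  facet normal 0.0000 0.8961 0.4439
    outer loop
      vertex 0.00 0.00 18.37
      vertex 12.30 9.10 0.00
      vertex 0.00 9.10 0.00
    endloop
  endfacet
  facet normal -1.0000 0.0000 0.0000
    outer loop
      vertex 0.00 0.00 18.37
      vertex 0.00 9.10 0.00
      vertex 0.00 0.00 0.00
    endloop
  endfacet
  facet normal 1.0000 0.0000 0.0000
    outer loop
      vertex 12.30 0.00 0.00
      vertex 12.30 9.10 0.00
      vertex 12.30 0.00 18.37
    endloop
  endfacet
endsolid part

The G0 Z moves step by Δz≈2.62 mm. The G1 loops shrink linearly with z, so the solid tapers from its base footprint up to z≈18.4. Closing with a flat bottom cap and the tapered top and triangulating gives 8 facets — a wedge (ramp): 12.3 × 9.1 mm base, rising to 18.4 mm along the y=0 edge and sloping linearly to z=0 at y=9.1.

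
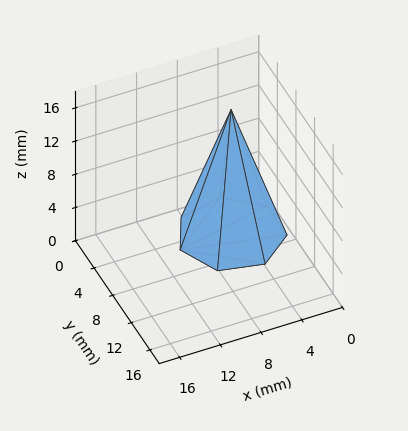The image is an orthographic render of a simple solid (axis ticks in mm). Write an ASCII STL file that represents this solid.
Reading the render: the shape is a regular 7-sided pyramid, base circumscribed radius ≈ 5 mm, apex at z ≈ 15 mm (dimensions read to the nearest mm from the axis ticks). For the STL, each face is triangulated and given an outward normal.

solid part
  facet normal 0.0000 0.0000 -1.0000
    outer loop
      vertex 3.89 9.87 0.00
      vertex 8.12 8.91 0.00
      vertex 10.00 5.00 0.00
    endloop
  endfacet
  facet normal 0.0000 0.0000 -1.0000
    outer loop
      vertex 0.50 7.17 0.00
      vertex 3.89 9.87 0.00
      vertex 10.00 5.00 0.00
    endloop
  endfacet
  facet normal 0.0000 0.0000 -1.0000
    outer loop
      vertex 0.50 2.83 0.00
      vertex 0.50 7.17 0.00
      vertex 10.00 5.00 0.00
    endloop
  endfacet
  facet normal 0.0000 0.0000 -1.0000
    outer loop
      vertex 3.89 0.13 0.00
      vertex 0.50 2.83 0.00
      vertex 10.00 5.00 0.00
    endloop
  endfacet
  facet normal 0.0000 0.0000 -1.0000
    outer loop
      vertex 8.12 1.09 0.00
      vertex 3.89 0.13 0.00
      vertex 10.00 5.00 0.00
    endloop
  endfacet
  facet normal 0.8631 0.4150 0.2877
    outer loop
      vertex 10.00 5.00 0.00
      vertex 8.12 8.91 0.00
      vertex 5.00 5.00 15.00
    endloop
  endfacet
  facet normal 0.2120 0.9340 0.2876
    outer loop
      vertex 8.12 8.91 0.00
      vertex 3.89 9.87 0.00
      vertex 5.00 5.00 15.00
    endloop
  endfacet
  facet normal -0.5967 0.7492 0.2874
    outer loop
      vertex 3.89 9.87 0.00
      vertex 0.50 7.17 0.00
      vertex 5.00 5.00 15.00
    endloop
  endfacet
  facet normal -0.9578 0.0000 0.2873
    outer loop
      vertex 0.50 7.17 0.00
      vertex 0.50 2.83 0.00
      vertex 5.00 5.00 15.00
    endloop
  endfacet
  facet normal -0.5967 -0.7492 0.2874
    outer loop
      vertex 0.50 2.83 0.00
      vertex 3.89 0.13 0.00
      vertex 5.00 5.00 15.00
    endloop
  endfacet
  facet normal 0.2120 -0.9340 0.2876
    outer loop
      vertex 3.89 0.13 0.00
      vertex 8.12 1.09 0.00
      vertex 5.00 5.00 15.00
    endloop
  endfacet
  facet normal 0.8631 -0.4150 0.2877
    outer loop
      vertex 8.12 1.09 0.00
      vertex 10.00 5.00 0.00
      vertex 5.00 5.00 15.00
    endloop
  endfacet
endsolid part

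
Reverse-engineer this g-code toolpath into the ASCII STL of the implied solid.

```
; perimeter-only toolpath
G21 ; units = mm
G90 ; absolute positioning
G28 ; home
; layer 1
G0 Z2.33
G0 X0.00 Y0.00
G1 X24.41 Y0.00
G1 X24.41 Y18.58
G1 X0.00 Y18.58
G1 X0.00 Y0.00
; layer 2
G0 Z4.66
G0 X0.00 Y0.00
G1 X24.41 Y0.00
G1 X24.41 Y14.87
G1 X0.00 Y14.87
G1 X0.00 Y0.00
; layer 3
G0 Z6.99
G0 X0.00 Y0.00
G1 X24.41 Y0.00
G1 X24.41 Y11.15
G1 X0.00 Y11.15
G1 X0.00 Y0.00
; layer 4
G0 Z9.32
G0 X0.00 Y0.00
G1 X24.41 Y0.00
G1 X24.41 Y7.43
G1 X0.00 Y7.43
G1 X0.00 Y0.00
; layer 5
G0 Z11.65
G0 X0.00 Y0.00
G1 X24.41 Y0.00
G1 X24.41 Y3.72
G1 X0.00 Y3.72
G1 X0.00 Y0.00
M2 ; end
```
solid part
  facet normal 0.0000 0.0000 -1.0000
    outer loop
      vertex 24.41 22.30 0.00
      vertex 24.41 0.00 0.00
      vertex 0.00 0.00 0.00
    endloop
  endfacet
  facet normal 0.0000 0.0000 -1.0000
    outer loop
      vertex 0.00 22.30 0.00
      vertex 24.41 22.30 0.00
      vertex 0.00 0.00 0.00
    endloop
  endfacet
  facet normal 0.0000 -1.0000 0.0000
    outer loop
      vertex 0.00 0.00 0.00
      vertex 24.41 0.00 0.00
      vertex 24.41 0.00 13.98
    endloop
  endfacet
  facet normal 0.0000 -1.0000 0.0000
    outer loop
      vertex 0.00 0.00 0.00
      vertex 24.41 0.00 13.98
      vertex 0.00 0.00 13.98
    endloop
  endfacet
  facet normal 0.0000 0.5312 0.8473
    outer loop
      vertex 0.00 0.00 13.98
      vertex 24.41 0.00 13.98
      vertex 24.41 22.30 0.00
    endloop
  endfacet
  facet normal 0.0000 0.5312 0.8473
    outer loop
      vertex 0.00 0.00 13.98
      vertex 24.41 22.30 0.00
      vertex 0.00 22.30 0.00
    endloop
  endfacet
  facet normal -1.0000 0.0000 0.0000
    outer loop
      vertex 0.00 0.00 13.98
      vertex 0.00 22.30 0.00
      vertex 0.00 0.00 0.00
    endloop
  endfacet
  facet normal 1.0000 0.0000 0.0000
    outer loop
      vertex 24.41 0.00 0.00
      vertex 24.41 22.30 0.00
      vertex 24.41 0.00 13.98
    endloop
  endfacet
endsolid part

The G0 Z moves step by Δz≈2.33 mm. The G1 loops shrink linearly with z, so the solid tapers from its base footprint up to z≈14. Closing with a flat bottom cap and the tapered top and triangulating gives 8 facets — a wedge (ramp): 24.4 × 22.3 mm base, rising to 14 mm along the y=0 edge and sloping linearly to z=0 at y=22.3.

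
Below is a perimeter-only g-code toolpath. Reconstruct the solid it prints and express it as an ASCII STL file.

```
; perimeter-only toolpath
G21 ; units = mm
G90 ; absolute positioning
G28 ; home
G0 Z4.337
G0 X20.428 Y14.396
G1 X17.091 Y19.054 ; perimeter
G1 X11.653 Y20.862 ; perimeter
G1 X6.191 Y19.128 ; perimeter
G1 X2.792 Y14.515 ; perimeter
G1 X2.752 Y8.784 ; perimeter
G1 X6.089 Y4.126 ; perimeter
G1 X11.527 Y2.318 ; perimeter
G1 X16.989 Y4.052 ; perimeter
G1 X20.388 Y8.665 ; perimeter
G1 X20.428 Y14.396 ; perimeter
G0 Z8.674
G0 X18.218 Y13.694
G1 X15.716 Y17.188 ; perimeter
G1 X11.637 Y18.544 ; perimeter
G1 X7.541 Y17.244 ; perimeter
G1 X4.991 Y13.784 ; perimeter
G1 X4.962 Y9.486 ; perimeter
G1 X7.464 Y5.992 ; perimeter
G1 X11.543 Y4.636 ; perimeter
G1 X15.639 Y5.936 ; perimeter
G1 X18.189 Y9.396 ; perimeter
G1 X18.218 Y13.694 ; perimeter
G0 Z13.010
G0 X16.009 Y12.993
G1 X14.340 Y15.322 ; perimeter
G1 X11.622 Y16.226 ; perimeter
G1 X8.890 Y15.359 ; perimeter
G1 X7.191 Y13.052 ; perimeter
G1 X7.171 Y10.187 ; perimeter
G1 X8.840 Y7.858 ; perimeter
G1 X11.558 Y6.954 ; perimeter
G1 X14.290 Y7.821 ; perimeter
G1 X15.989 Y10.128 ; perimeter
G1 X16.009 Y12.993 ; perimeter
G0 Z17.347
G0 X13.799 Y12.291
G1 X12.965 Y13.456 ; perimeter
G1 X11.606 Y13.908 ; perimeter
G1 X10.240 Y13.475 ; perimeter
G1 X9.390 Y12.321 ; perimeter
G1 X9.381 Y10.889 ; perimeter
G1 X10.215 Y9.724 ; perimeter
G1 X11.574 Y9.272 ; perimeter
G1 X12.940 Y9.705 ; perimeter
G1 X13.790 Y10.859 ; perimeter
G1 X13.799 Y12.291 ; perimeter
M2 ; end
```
solid part
  facet normal 0.0000 0.0000 -1.0000
    outer loop
      vertex 11.669 23.180 0.000
      vertex 18.466 20.920 0.000
      vertex 22.637 15.097 0.000
    endloop
  endfacet
  facet normal 0.0000 0.0000 -1.0000
    outer loop
      vertex 4.841 21.013 0.000
      vertex 11.669 23.180 0.000
      vertex 22.637 15.097 0.000
    endloop
  endfacet
  facet normal 0.0000 0.0000 -1.0000
    outer loop
      vertex 0.592 15.246 0.000
      vertex 4.841 21.013 0.000
      vertex 22.637 15.097 0.000
    endloop
  endfacet
  facet normal 0.0000 0.0000 -1.0000
    outer loop
      vertex 0.543 8.083 0.000
      vertex 0.592 15.246 0.000
      vertex 22.637 15.097 0.000
    endloop
  endfacet
  facet normal 0.0000 0.0000 -1.0000
    outer loop
      vertex 4.714 2.260 0.000
      vertex 0.543 8.083 0.000
      vertex 22.637 15.097 0.000
    endloop
  endfacet
  facet normal 0.0000 0.0000 -1.0000
    outer loop
      vertex 11.511 0.000 0.000
      vertex 4.714 2.260 0.000
      vertex 22.637 15.097 0.000
    endloop
  endfacet
  facet normal 0.0000 0.0000 -1.0000
    outer loop
      vertex 18.339 2.167 0.000
      vertex 11.511 0.000 0.000
      vertex 22.637 15.097 0.000
    endloop
  endfacet
  facet normal 0.0000 0.0000 -1.0000
    outer loop
      vertex 22.588 7.934 0.000
      vertex 18.339 2.167 0.000
      vertex 22.637 15.097 0.000
    endloop
  endfacet
  facet normal 0.7247 0.5191 0.4532
    outer loop
      vertex 22.637 15.097 0.000
      vertex 18.466 20.920 0.000
      vertex 11.590 11.590 21.684
    endloop
  endfacet
  facet normal 0.2813 0.8459 0.4532
    outer loop
      vertex 18.466 20.920 0.000
      vertex 11.669 23.180 0.000
      vertex 11.590 11.590 21.684
    endloop
  endfacet
  facet normal -0.2697 0.8497 0.4532
    outer loop
      vertex 11.669 23.180 0.000
      vertex 4.841 21.013 0.000
      vertex 11.590 11.590 21.684
    endloop
  endfacet
  facet normal -0.7177 0.5288 0.4532
    outer loop
      vertex 4.841 21.013 0.000
      vertex 0.592 15.246 0.000
      vertex 11.590 11.590 21.684
    endloop
  endfacet
  facet normal -0.8914 0.0061 0.4531
    outer loop
      vertex 0.592 15.246 0.000
      vertex 0.543 8.083 0.000
      vertex 11.590 11.590 21.684
    endloop
  endfacet
  facet normal -0.7247 -0.5191 0.4532
    outer loop
      vertex 0.543 8.083 0.000
      vertex 4.714 2.260 0.000
      vertex 11.590 11.590 21.684
    endloop
  endfacet
  facet normal -0.2813 -0.8459 0.4532
    outer loop
      vertex 4.714 2.260 0.000
      vertex 11.511 0.000 0.000
      vertex 11.590 11.590 21.684
    endloop
  endfacet
  facet normal 0.2697 -0.8497 0.4532
    outer loop
      vertex 11.511 0.000 0.000
      vertex 18.339 2.167 0.000
      vertex 11.590 11.590 21.684
    endloop
  endfacet
  facet normal 0.7177 -0.5288 0.4532
    outer loop
      vertex 18.339 2.167 0.000
      vertex 22.588 7.934 0.000
      vertex 11.590 11.590 21.684
    endloop
  endfacet
  facet normal 0.8914 -0.0061 0.4531
    outer loop
      vertex 22.588 7.934 0.000
      vertex 22.637 15.097 0.000
      vertex 11.590 11.590 21.684
    endloop
  endfacet
endsolid part

The G0 Z moves step by Δz≈4.337 mm. The G1 loops shrink linearly with z, so the solid tapers from its base footprint up to z≈21.7. Closing with a flat bottom cap and the tapered top and triangulating gives 18 facets — a regular 10-sided pyramid, base circumscribed radius ≈ 11.6 mm, apex at z ≈ 21.7 mm.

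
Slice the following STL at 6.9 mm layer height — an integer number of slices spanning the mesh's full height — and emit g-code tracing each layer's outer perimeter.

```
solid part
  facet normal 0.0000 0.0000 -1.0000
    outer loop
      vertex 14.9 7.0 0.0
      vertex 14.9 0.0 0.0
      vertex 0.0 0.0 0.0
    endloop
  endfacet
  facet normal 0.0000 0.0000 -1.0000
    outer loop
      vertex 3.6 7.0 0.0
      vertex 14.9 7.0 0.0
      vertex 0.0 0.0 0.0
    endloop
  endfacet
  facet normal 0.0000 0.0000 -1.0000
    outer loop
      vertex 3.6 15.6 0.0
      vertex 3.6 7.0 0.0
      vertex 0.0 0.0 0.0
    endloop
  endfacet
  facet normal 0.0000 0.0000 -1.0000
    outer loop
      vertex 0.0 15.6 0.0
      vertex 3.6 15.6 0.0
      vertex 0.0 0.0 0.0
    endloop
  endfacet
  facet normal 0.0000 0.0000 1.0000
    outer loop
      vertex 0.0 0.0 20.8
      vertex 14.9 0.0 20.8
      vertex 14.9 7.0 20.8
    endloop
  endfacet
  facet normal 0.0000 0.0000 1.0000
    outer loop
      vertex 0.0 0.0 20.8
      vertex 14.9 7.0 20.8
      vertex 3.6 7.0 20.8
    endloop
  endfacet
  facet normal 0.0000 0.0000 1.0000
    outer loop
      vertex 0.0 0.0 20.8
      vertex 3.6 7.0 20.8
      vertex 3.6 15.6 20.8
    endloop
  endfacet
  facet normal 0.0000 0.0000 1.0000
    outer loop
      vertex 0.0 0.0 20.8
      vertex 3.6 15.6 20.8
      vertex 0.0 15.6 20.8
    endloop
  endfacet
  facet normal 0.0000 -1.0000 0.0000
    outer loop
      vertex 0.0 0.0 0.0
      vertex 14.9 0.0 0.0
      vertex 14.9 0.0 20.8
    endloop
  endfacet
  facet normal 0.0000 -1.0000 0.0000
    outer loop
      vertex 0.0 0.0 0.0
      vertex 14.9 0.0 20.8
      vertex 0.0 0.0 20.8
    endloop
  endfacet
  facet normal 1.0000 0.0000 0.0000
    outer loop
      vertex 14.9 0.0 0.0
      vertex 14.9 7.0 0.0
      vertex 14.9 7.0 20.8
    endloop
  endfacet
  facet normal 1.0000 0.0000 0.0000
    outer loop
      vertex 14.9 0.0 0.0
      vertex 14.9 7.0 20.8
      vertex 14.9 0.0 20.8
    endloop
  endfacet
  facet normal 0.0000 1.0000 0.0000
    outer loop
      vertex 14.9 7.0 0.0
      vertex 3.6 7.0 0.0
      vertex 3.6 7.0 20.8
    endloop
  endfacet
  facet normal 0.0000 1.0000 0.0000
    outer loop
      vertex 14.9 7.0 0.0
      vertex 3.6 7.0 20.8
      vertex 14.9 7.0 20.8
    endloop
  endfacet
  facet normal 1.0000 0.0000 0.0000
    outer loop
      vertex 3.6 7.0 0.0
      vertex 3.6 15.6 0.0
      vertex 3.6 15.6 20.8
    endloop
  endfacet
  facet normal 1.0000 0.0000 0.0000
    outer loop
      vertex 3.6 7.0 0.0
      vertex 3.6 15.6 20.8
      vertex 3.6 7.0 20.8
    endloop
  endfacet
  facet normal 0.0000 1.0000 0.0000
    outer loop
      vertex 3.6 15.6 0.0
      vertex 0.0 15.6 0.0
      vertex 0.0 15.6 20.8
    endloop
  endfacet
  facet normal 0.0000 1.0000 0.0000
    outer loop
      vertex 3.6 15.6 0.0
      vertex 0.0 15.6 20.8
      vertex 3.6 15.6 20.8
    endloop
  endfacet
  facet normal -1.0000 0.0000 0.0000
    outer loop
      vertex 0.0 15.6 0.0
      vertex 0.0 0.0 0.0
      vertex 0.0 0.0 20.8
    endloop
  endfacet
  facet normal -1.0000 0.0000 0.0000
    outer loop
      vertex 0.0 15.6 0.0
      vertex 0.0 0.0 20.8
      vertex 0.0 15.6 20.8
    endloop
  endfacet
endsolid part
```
; perimeter-only toolpath
G21 ; units = mm
G90 ; absolute positioning
G28 ; home
; layer 1
G0 Z6.9
G0 X0.0 Y0.0
G1 X14.9 Y0.0
G1 X14.9 Y7.0
G1 X3.6 Y7.0
G1 X3.6 Y15.6
G1 X0.0 Y15.6
G1 X0.0 Y0.0
; layer 2
G0 Z13.9
G0 X0.0 Y0.0
G1 X14.9 Y0.0
G1 X14.9 Y7.0
G1 X3.6 Y7.0
G1 X3.6 Y15.6
G1 X0.0 Y15.6
G1 X0.0 Y0.0
; layer 3
G0 Z20.8
G0 X0.0 Y0.0
G1 X14.9 Y0.0
G1 X14.9 Y7.0
G1 X3.6 Y7.0
G1 X3.6 Y15.6
G1 X0.0 Y15.6
G1 X0.0 Y0.0
M2 ; end

The solid is an L-shaped prism: outer 14.9 × 15.6 mm, arm thicknesses ≈ 7 mm (horizontal) and 3.6 mm (vertical), extruded 20.8 mm in z. Slicing at Δz = 6.9 mm — 3 equal slices spanning the solid's height, so layer i sits at z = i·h/3 — gives 3 non-empty perimeters. Each is a 6-segment closed polygon; G0 lifts to the layer z and rapids to the start vertex, then G1 traces the edges.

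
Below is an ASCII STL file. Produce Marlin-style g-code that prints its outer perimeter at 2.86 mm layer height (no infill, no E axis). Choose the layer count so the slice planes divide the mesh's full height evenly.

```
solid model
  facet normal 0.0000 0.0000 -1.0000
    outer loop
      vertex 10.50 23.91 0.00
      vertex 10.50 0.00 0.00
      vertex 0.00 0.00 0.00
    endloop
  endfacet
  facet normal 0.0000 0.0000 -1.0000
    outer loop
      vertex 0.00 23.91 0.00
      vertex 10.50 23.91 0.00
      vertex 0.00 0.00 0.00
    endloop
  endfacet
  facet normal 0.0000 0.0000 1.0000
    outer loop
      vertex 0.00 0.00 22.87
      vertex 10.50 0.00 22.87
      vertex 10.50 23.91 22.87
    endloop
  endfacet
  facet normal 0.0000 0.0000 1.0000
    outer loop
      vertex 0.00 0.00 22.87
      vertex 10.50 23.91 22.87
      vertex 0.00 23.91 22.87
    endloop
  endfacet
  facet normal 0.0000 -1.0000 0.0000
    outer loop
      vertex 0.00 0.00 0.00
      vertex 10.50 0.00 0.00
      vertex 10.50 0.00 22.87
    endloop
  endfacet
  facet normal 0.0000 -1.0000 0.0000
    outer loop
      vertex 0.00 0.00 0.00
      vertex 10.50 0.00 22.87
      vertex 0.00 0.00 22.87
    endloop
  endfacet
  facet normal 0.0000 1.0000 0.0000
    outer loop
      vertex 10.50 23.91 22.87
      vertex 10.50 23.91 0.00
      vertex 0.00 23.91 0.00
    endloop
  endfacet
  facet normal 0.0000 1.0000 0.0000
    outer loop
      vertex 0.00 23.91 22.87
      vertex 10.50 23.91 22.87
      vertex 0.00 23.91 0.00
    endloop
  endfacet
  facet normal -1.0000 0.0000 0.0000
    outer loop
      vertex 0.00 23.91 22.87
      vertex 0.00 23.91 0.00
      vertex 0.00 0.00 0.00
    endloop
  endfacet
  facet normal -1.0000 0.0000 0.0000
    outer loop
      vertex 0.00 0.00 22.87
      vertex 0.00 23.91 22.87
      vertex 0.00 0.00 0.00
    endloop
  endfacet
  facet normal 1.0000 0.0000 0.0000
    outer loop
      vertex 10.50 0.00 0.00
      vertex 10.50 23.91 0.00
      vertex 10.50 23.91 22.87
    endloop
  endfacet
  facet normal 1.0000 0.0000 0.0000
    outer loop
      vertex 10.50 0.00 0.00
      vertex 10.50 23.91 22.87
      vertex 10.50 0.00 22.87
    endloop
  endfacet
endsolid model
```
; perimeter-only toolpath
G21 ; units = mm
G90 ; absolute positioning
G28 ; home
; layer 1
G0 Z2.86
G0 X0.00 Y0.00
G1 X10.50 Y0.00
G1 X10.50 Y23.91
G1 X0.00 Y23.91
G1 X0.00 Y0.00
; layer 2
G0 Z5.72
G0 X0.00 Y0.00
G1 X10.50 Y0.00
G1 X10.50 Y23.91
G1 X0.00 Y23.91
G1 X0.00 Y0.00
; layer 3
G0 Z8.58
G0 X0.00 Y0.00
G1 X10.50 Y0.00
G1 X10.50 Y23.91
G1 X0.00 Y23.91
G1 X0.00 Y0.00
; layer 4
G0 Z11.44
G0 X0.00 Y0.00
G1 X10.50 Y0.00
G1 X10.50 Y23.91
G1 X0.00 Y23.91
G1 X0.00 Y0.00
; layer 5
G0 Z14.29
G0 X0.00 Y0.00
G1 X10.50 Y0.00
G1 X10.50 Y23.91
G1 X0.00 Y23.91
G1 X0.00 Y0.00
; layer 6
G0 Z17.15
G0 X0.00 Y0.00
G1 X10.50 Y0.00
G1 X10.50 Y23.91
G1 X0.00 Y23.91
G1 X0.00 Y0.00
; layer 7
G0 Z20.01
G0 X0.00 Y0.00
G1 X10.50 Y0.00
G1 X10.50 Y23.91
G1 X0.00 Y23.91
G1 X0.00 Y0.00
; layer 8
G0 Z22.87
G0 X0.00 Y0.00
G1 X10.50 Y0.00
G1 X10.50 Y23.91
G1 X0.00 Y23.91
G1 X0.00 Y0.00
M2 ; end

The solid is a rectangular box, roughly 10.5 × 23.9 mm footprint and 22.9 mm tall. Slicing at Δz = 2.86 mm — 8 equal slices spanning the solid's height, so layer i sits at z = i·h/8 — gives 8 non-empty perimeters. Each is a 4-segment closed polygon; G0 lifts to the layer z and rapids to the start vertex, then G1 traces the edges.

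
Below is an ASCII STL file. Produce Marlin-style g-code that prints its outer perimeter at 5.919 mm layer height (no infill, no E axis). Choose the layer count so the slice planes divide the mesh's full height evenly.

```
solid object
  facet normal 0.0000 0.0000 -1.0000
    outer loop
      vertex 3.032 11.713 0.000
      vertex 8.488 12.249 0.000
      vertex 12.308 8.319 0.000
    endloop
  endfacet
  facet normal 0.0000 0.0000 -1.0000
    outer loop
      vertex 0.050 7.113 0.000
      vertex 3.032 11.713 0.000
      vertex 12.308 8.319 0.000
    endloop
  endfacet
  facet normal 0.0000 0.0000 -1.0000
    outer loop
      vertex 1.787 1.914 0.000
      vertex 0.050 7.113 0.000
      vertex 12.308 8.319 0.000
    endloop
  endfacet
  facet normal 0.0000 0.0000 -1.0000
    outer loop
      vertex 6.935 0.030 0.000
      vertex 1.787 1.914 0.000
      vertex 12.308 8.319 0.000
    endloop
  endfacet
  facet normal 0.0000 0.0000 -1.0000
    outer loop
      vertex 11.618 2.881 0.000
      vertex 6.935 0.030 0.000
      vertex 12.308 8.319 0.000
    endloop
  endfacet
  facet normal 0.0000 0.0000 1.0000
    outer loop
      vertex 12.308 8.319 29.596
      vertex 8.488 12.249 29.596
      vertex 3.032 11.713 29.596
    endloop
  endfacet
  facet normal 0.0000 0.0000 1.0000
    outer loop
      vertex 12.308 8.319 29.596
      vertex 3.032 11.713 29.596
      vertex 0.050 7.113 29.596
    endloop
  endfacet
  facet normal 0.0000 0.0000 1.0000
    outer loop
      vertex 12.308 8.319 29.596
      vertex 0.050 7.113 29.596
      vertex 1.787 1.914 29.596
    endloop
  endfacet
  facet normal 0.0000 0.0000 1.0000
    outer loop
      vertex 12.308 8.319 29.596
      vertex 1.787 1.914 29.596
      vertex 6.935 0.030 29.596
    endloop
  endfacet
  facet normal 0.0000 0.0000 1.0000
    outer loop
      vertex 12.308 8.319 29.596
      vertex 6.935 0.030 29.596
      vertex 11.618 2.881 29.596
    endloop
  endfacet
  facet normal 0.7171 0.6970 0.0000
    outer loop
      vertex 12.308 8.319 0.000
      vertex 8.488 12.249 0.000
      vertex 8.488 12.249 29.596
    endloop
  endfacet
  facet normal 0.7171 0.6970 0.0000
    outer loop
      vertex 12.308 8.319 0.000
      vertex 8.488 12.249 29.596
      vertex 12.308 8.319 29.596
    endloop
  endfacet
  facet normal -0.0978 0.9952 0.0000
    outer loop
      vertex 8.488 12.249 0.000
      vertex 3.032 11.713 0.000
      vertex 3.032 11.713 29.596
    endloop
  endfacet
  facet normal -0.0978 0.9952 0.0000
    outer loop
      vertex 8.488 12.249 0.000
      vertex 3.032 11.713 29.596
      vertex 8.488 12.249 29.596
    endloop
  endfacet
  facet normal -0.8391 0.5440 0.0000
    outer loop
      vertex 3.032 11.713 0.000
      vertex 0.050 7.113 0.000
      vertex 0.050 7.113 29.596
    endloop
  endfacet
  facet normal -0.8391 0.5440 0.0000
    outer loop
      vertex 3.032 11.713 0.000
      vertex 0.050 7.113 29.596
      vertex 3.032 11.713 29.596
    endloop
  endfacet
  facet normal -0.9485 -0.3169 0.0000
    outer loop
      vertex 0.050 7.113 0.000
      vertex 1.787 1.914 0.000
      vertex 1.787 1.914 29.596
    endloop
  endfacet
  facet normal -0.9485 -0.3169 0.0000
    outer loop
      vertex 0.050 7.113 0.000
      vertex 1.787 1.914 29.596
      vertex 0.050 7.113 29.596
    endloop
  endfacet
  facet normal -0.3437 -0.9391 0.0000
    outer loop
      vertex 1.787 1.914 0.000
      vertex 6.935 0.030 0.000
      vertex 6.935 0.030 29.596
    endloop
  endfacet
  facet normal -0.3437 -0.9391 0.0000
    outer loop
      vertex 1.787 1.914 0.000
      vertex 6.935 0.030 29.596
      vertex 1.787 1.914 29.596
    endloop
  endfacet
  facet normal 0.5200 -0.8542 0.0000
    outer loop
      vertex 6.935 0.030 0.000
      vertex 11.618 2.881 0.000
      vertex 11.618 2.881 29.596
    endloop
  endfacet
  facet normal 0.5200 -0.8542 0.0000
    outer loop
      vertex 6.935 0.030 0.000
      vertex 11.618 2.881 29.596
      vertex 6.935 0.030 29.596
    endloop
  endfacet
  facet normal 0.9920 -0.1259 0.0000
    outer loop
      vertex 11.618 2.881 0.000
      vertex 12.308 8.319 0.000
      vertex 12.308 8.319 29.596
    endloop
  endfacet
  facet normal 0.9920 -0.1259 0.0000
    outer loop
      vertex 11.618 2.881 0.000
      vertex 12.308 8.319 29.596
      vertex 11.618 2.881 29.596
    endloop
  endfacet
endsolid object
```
; perimeter-only toolpath
G21 ; units = mm
G90 ; absolute positioning
G28 ; home
; layer 1
G0 Z5.919
G0 X12.308 Y8.319
G1 X8.488 Y12.249
G1 X3.032 Y11.713
G1 X0.050 Y7.113
G1 X1.787 Y1.914
G1 X6.935 Y0.030
G1 X11.618 Y2.881
G1 X12.308 Y8.319
; layer 2
G0 Z11.838
G0 X12.308 Y8.319
G1 X8.488 Y12.249
G1 X3.032 Y11.713
G1 X0.050 Y7.113
G1 X1.787 Y1.914
G1 X6.935 Y0.030
G1 X11.618 Y2.881
G1 X12.308 Y8.319
; layer 3
G0 Z17.758
G0 X12.308 Y8.319
G1 X8.488 Y12.249
G1 X3.032 Y11.713
G1 X0.050 Y7.113
G1 X1.787 Y1.914
G1 X6.935 Y0.030
G1 X11.618 Y2.881
G1 X12.308 Y8.319
; layer 4
G0 Z23.677
G0 X12.308 Y8.319
G1 X8.488 Y12.249
G1 X3.032 Y11.713
G1 X0.050 Y7.113
G1 X1.787 Y1.914
G1 X6.935 Y0.030
G1 X11.618 Y2.881
G1 X12.308 Y8.319
; layer 5
G0 Z29.596
G0 X12.308 Y8.319
G1 X8.488 Y12.249
G1 X3.032 Y11.713
G1 X0.050 Y7.113
G1 X1.787 Y1.914
G1 X6.935 Y0.030
G1 X11.618 Y2.881
G1 X12.308 Y8.319
M2 ; end

The solid is a regular 7-sided prism (a cylinder approximated with 7 flat sides), circumscribed radius ≈ 6.32 mm, height ≈ 29.6 mm. Slicing at Δz = 5.919 mm — 5 equal slices spanning the solid's height, so layer i sits at z = i·h/5 — gives 5 non-empty perimeters. Each is a 7-segment closed polygon; G0 lifts to the layer z and rapids to the start vertex, then G1 traces the edges.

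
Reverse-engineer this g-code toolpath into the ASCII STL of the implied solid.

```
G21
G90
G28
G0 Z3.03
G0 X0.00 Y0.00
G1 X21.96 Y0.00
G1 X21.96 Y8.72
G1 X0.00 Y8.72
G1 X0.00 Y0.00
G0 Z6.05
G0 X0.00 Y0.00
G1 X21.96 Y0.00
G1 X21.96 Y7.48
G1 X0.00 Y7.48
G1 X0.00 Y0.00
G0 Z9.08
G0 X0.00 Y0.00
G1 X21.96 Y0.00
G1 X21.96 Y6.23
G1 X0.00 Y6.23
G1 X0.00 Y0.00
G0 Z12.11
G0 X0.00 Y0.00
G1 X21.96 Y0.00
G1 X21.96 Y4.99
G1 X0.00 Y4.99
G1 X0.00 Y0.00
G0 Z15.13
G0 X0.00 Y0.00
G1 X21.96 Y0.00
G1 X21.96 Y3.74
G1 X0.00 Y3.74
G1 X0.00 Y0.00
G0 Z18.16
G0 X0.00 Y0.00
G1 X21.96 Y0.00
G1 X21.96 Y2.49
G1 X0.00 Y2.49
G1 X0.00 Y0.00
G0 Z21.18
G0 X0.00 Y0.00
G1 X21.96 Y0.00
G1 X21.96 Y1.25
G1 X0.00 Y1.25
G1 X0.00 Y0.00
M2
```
solid part
  facet normal 0.0000 0.0000 -1.0000
    outer loop
      vertex 21.96 9.97 0.00
      vertex 21.96 0.00 0.00
      vertex 0.00 0.00 0.00
    endloop
  endfacet
  facet normal 0.0000 0.0000 -1.0000
    outer loop
      vertex 0.00 9.97 0.00
      vertex 21.96 9.97 0.00
      vertex 0.00 0.00 0.00
    endloop
  endfacet
  facet normal 0.0000 -1.0000 0.0000
    outer loop
      vertex 0.00 0.00 0.00
      vertex 21.96 0.00 0.00
      vertex 21.96 0.00 24.21
    endloop
  endfacet
  facet normal 0.0000 -1.0000 0.0000
    outer loop
      vertex 0.00 0.00 0.00
      vertex 21.96 0.00 24.21
      vertex 0.00 0.00 24.21
    endloop
  endfacet
  facet normal 0.0000 0.9247 0.3808
    outer loop
      vertex 0.00 0.00 24.21
      vertex 21.96 0.00 24.21
      vertex 21.96 9.97 0.00
    endloop
  endfacet
  facet normal 0.0000 0.9247 0.3808
    outer loop
      vertex 0.00 0.00 24.21
      vertex 21.96 9.97 0.00
      vertex 0.00 9.97 0.00
    endloop
  endfacet
  facet normal -1.0000 0.0000 0.0000
    outer loop
      vertex 0.00 0.00 24.21
      vertex 0.00 9.97 0.00
      vertex 0.00 0.00 0.00
    endloop
  endfacet
  facet normal 1.0000 0.0000 0.0000
    outer loop
      vertex 21.96 0.00 0.00
      vertex 21.96 9.97 0.00
      vertex 21.96 0.00 24.21
    endloop
  endfacet
endsolid part

The G0 Z moves step by Δz≈3.03 mm. The G1 loops shrink linearly with z, so the solid tapers from its base footprint up to z≈24.2. Closing with a flat bottom cap and the tapered top and triangulating gives 8 facets — a wedge (ramp): 22 × 9.97 mm base, rising to 24.2 mm along the y=0 edge and sloping linearly to z=0 at y=9.97.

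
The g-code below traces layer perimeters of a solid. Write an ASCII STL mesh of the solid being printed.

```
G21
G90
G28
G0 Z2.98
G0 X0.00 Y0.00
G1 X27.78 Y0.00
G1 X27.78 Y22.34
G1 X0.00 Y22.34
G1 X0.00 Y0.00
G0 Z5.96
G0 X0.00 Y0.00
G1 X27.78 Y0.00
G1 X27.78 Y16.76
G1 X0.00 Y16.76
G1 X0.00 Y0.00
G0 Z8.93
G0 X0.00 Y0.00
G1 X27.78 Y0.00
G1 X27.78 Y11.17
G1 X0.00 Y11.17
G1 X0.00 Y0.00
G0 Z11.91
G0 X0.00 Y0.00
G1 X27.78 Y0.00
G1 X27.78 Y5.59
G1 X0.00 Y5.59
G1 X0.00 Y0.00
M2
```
solid part
  facet normal 0.0000 0.0000 -1.0000
    outer loop
      vertex 27.78 27.93 0.00
      vertex 27.78 0.00 0.00
      vertex 0.00 0.00 0.00
    endloop
  endfacet
  facet normal 0.0000 0.0000 -1.0000
    outer loop
      vertex 0.00 27.93 0.00
      vertex 27.78 27.93 0.00
      vertex 0.00 0.00 0.00
    endloop
  endfacet
  facet normal 0.0000 -1.0000 0.0000
    outer loop
      vertex 0.00 0.00 0.00
      vertex 27.78 0.00 0.00
      vertex 27.78 0.00 14.89
    endloop
  endfacet
  facet normal 0.0000 -1.0000 0.0000
    outer loop
      vertex 0.00 0.00 0.00
      vertex 27.78 0.00 14.89
      vertex 0.00 0.00 14.89
    endloop
  endfacet
  facet normal 0.0000 0.4704 0.8824
    outer loop
      vertex 0.00 0.00 14.89
      vertex 27.78 0.00 14.89
      vertex 27.78 27.93 0.00
    endloop
  endfacet
  facet normal 0.0000 0.4704 0.8824
    outer loop
      vertex 0.00 0.00 14.89
      vertex 27.78 27.93 0.00
      vertex 0.00 27.93 0.00
    endloop
  endfacet
  facet normal -1.0000 0.0000 0.0000
    outer loop
      vertex 0.00 0.00 14.89
      vertex 0.00 27.93 0.00
      vertex 0.00 0.00 0.00
    endloop
  endfacet
  facet normal 1.0000 0.0000 0.0000
    outer loop
      vertex 27.78 0.00 0.00
      vertex 27.78 27.93 0.00
      vertex 27.78 0.00 14.89
    endloop
  endfacet
endsolid part

The G0 Z moves step by Δz≈2.98 mm. The G1 loops shrink linearly with z, so the solid tapers from its base footprint up to z≈14.9. Closing with a flat bottom cap and the tapered top and triangulating gives 8 facets — a wedge (ramp): 27.8 × 27.9 mm base, rising to 14.9 mm along the y=0 edge and sloping linearly to z=0 at y=27.9.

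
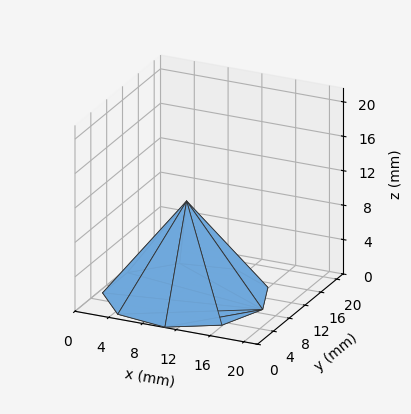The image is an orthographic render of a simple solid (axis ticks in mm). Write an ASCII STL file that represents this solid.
Reading the render: the shape is a regular 9-sided pyramid, base circumscribed radius ≈ 9 mm, apex at z ≈ 11 mm (dimensions read to the nearest mm from the axis ticks). For the STL, each face is triangulated and given an outward normal.

solid part
  facet normal 0.0000 0.0000 -1.0000
    outer loop
      vertex 10.6 17.9 0.0
      vertex 15.9 14.8 0.0
      vertex 18.0 9.0 0.0
    endloop
  endfacet
  facet normal 0.0000 0.0000 -1.0000
    outer loop
      vertex 4.5 16.8 0.0
      vertex 10.6 17.9 0.0
      vertex 18.0 9.0 0.0
    endloop
  endfacet
  facet normal 0.0000 0.0000 -1.0000
    outer loop
      vertex 0.5 12.1 0.0
      vertex 4.5 16.8 0.0
      vertex 18.0 9.0 0.0
    endloop
  endfacet
  facet normal 0.0000 0.0000 -1.0000
    outer loop
      vertex 0.5 5.9 0.0
      vertex 0.5 12.1 0.0
      vertex 18.0 9.0 0.0
    endloop
  endfacet
  facet normal 0.0000 0.0000 -1.0000
    outer loop
      vertex 4.5 1.2 0.0
      vertex 0.5 5.9 0.0
      vertex 18.0 9.0 0.0
    endloop
  endfacet
  facet normal 0.0000 0.0000 -1.0000
    outer loop
      vertex 10.6 0.1 0.0
      vertex 4.5 1.2 0.0
      vertex 18.0 9.0 0.0
    endloop
  endfacet
  facet normal 0.0000 0.0000 -1.0000
    outer loop
      vertex 15.9 3.2 0.0
      vertex 10.6 0.1 0.0
      vertex 18.0 9.0 0.0
    endloop
  endfacet
  facet normal 0.7452 0.2698 0.6097
    outer loop
      vertex 18.0 9.0 0.0
      vertex 15.9 14.8 0.0
      vertex 9.0 9.0 11.0
    endloop
  endfacet
  facet normal 0.3997 0.6833 0.6110
    outer loop
      vertex 15.9 14.8 0.0
      vertex 10.6 17.9 0.0
      vertex 9.0 9.0 11.0
    endloop
  endfacet
  facet normal -0.1406 0.7796 0.6103
    outer loop
      vertex 10.6 17.9 0.0
      vertex 4.5 16.8 0.0
      vertex 9.0 9.0 11.0
    endloop
  endfacet
  facet normal -0.6031 0.5132 0.6106
    outer loop
      vertex 4.5 16.8 0.0
      vertex 0.5 12.1 0.0
      vertex 9.0 9.0 11.0
    endloop
  endfacet
  facet normal -0.7913 0.0000 0.6114
    outer loop
      vertex 0.5 12.1 0.0
      vertex 0.5 5.9 0.0
      vertex 9.0 9.0 11.0
    endloop
  endfacet
  facet normal -0.6031 -0.5132 0.6106
    outer loop
      vertex 0.5 5.9 0.0
      vertex 4.5 1.2 0.0
      vertex 9.0 9.0 11.0
    endloop
  endfacet
  facet normal -0.1406 -0.7796 0.6103
    outer loop
      vertex 4.5 1.2 0.0
      vertex 10.6 0.1 0.0
      vertex 9.0 9.0 11.0
    endloop
  endfacet
  facet normal 0.3997 -0.6833 0.6110
    outer loop
      vertex 10.6 0.1 0.0
      vertex 15.9 3.2 0.0
      vertex 9.0 9.0 11.0
    endloop
  endfacet
  facet normal 0.7452 -0.2698 0.6097
    outer loop
      vertex 15.9 3.2 0.0
      vertex 18.0 9.0 0.0
      vertex 9.0 9.0 11.0
    endloop
  endfacet
endsolid part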